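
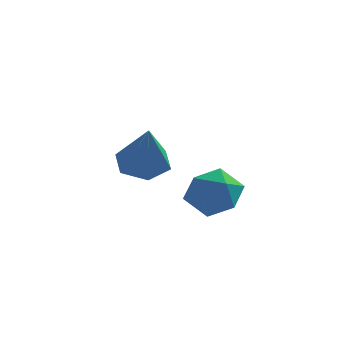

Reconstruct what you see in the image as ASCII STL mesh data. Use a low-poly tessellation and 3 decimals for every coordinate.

solid 
facet normal -0.195 0.500 -0.844
outer loop
vertex -2.316 1.784 -1.439
vertex -3.031 1.82 -1.252
vertex -2.566 2.356 -1.042
endloop
endfacet
facet normal 0.929 0.182 0.323
outer loop
vertex -2.316 1.784 -1.439
vertex -2.566 2.356 -1.042
vertex -2.709 1.0 0.132
endloop
endfacet
facet normal -0.195 0.500 -0.844
outer loop
vertex -2.566 2.356 -1.042
vertex -3.031 1.82 -1.252
vertex -3.281 2.392 -0.855
endloop
endfacet
facet normal 0.227 0.624 0.748
outer loop
vertex -2.566 2.356 -1.042
vertex -3.281 2.392 -0.855
vertex -2.709 1.0 0.132
endloop
endfacet
facet normal -0.196 0.500 -0.844
outer loop
vertex -3.281 2.392 -0.855
vertex -3.031 1.82 -1.252
vertex -3.746 1.855 -1.065
endloop
endfacet
facet normal -0.630 0.260 0.732
outer loop
vertex -3.281 2.392 -0.855
vertex -3.746 1.855 -1.065
vertex -2.709 1.0 0.132
endloop
endfacet
facet normal -0.196 0.499 -0.844
outer loop
vertex -3.746 1.855 -1.065
vertex -3.031 1.82 -1.252
vertex -3.496 1.283 -1.461
endloop
endfacet
facet normal -0.786 -0.545 0.291
outer loop
vertex -3.746 1.855 -1.065
vertex -3.496 1.283 -1.461
vertex -2.709 1.0 0.132
endloop
endfacet
facet normal -0.197 0.499 -0.844
outer loop
vertex -3.496 1.283 -1.461
vertex -3.031 1.82 -1.252
vertex -2.781 1.247 -1.649
endloop
endfacet
facet normal -0.085 -0.987 -0.134
outer loop
vertex -3.496 1.283 -1.461
vertex -2.781 1.247 -1.649
vertex -2.709 1.0 0.132
endloop
endfacet
facet normal -0.196 0.499 -0.844
outer loop
vertex -2.781 1.247 -1.649
vertex -3.031 1.82 -1.252
vertex -2.316 1.784 -1.439
endloop
endfacet
facet normal 0.773 -0.623 -0.118
outer loop
vertex -2.781 1.247 -1.649
vertex -2.316 1.784 -1.439
vertex -2.709 1.0 0.132
endloop
endfacet
facet normal -0.182 0.798 0.575
outer loop
vertex -0.645 -0.182 -1.008
vertex -1.318 -0.499 -0.781
vertex -0.667 -0.64 -0.379
endloop
endfacet
facet normal 0.520 0.682 0.514
outer loop
vertex -0.645 -0.182 -1.008
vertex -0.667 -0.64 -0.379
vertex -0.081 -0.704 -0.887
endloop
endfacet
facet normal 0.689 0.702 -0.180
outer loop
vertex -0.645 -0.182 -1.008
vertex -0.081 -0.704 -0.887
vertex -0.37 -0.604 -1.602
endloop
endfacet
facet normal 0.091 0.831 -0.549
outer loop
vertex -0.645 -0.182 -1.008
vertex -0.37 -0.604 -1.602
vertex -1.135 -0.477 -1.536
endloop
endfacet
facet normal -0.447 0.891 -0.082
outer loop
vertex -0.645 -0.182 -1.008
vertex -1.135 -0.477 -1.536
vertex -1.318 -0.499 -0.781
endloop
endfacet
facet normal 0.656 0.025 0.754
outer loop
vertex -0.081 -0.704 -0.887
vertex -0.667 -0.64 -0.379
vertex -0.405 -1.343 -0.584
endloop
endfacet
facet normal -0.479 0.213 0.851
outer loop
vertex -0.667 -0.64 -0.379
vertex -1.318 -0.499 -0.781
vertex -1.17 -1.216 -0.518
endloop
endfacet
facet normal -0.909 0.361 -0.210
outer loop
vertex -1.318 -0.499 -0.781
vertex -1.135 -0.477 -1.536
vertex -1.459 -1.116 -1.233
endloop
endfacet
facet normal -0.039 0.266 -0.963
outer loop
vertex -1.135 -0.477 -1.536
vertex -0.37 -0.604 -1.602
vertex -0.873 -1.18 -1.741
endloop
endfacet
facet normal 0.928 0.057 -0.367
outer loop
vertex -0.37 -0.604 -1.602
vertex -0.081 -0.704 -0.887
vertex -0.222 -1.321 -1.339
endloop
endfacet
facet normal -0.091 -0.831 0.549
outer loop
vertex -0.895 -1.638 -1.112
vertex -0.405 -1.343 -0.584
vertex -1.17 -1.216 -0.518
endloop
endfacet
facet normal -0.689 -0.702 0.180
outer loop
vertex -0.895 -1.638 -1.112
vertex -1.17 -1.216 -0.518
vertex -1.459 -1.116 -1.233
endloop
endfacet
facet normal -0.520 -0.682 -0.514
outer loop
vertex -0.895 -1.638 -1.112
vertex -1.459 -1.116 -1.233
vertex -0.873 -1.18 -1.741
endloop
endfacet
facet normal 0.182 -0.798 -0.575
outer loop
vertex -0.895 -1.638 -1.112
vertex -0.873 -1.18 -1.741
vertex -0.222 -1.321 -1.339
endloop
endfacet
facet normal 0.447 -0.891 0.082
outer loop
vertex -0.895 -1.638 -1.112
vertex -0.222 -1.321 -1.339
vertex -0.405 -1.343 -0.584
endloop
endfacet
facet normal 0.039 -0.266 0.963
outer loop
vertex -1.17 -1.216 -0.518
vertex -0.405 -1.343 -0.584
vertex -0.667 -0.64 -0.379
endloop
endfacet
facet normal -0.928 -0.057 0.367
outer loop
vertex -1.459 -1.116 -1.233
vertex -1.17 -1.216 -0.518
vertex -1.318 -0.499 -0.781
endloop
endfacet
facet normal -0.656 -0.025 -0.754
outer loop
vertex -0.873 -1.18 -1.741
vertex -1.459 -1.116 -1.233
vertex -1.135 -0.477 -1.536
endloop
endfacet
facet normal 0.479 -0.213 -0.851
outer loop
vertex -0.222 -1.321 -1.339
vertex -0.873 -1.18 -1.741
vertex -0.37 -0.604 -1.602
endloop
endfacet
facet normal 0.909 -0.361 0.210
outer loop
vertex -0.405 -1.343 -0.584
vertex -0.222 -1.321 -1.339
vertex -0.081 -0.704 -0.887
endloop
endfacet

endsolid


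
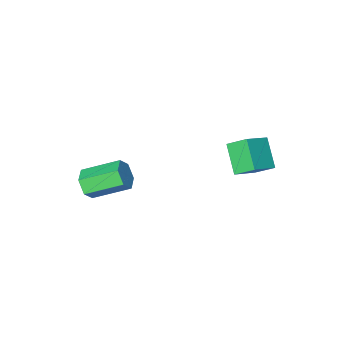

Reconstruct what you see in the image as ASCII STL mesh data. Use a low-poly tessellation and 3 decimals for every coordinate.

solid 
facet normal -0.464 0.637 0.615
outer loop
vertex -2.533 3.83 4.12
vertex -2.177 5.161 3.009
vertex -3.887 3.567 3.37
endloop
endfacet
facet normal -0.201 -0.752 0.627
outer loop
vertex -3.283 2.739 2.571
vertex -2.533 3.83 4.12
vertex -3.887 3.567 3.37
endloop
endfacet
facet normal -0.465 0.638 0.615
outer loop
vertex -3.887 3.567 3.37
vertex -2.177 5.161 3.009
vertex -3.53 4.898 2.259
endloop
endfacet
facet normal -0.862 -0.168 -0.478
outer loop
vertex -3.53 4.898 2.259
vertex -3.283 2.739 2.571
vertex -3.887 3.567 3.37
endloop
endfacet
facet normal 0.862 0.168 0.478
outer loop
vertex -2.533 3.83 4.12
vertex -1.573 4.333 2.21
vertex -2.177 5.161 3.009
endloop
endfacet
facet normal -0.202 -0.752 0.627
outer loop
vertex -1.93 3.002 3.321
vertex -2.533 3.83 4.12
vertex -3.283 2.739 2.571
endloop
endfacet
facet normal 0.863 0.167 0.478
outer loop
vertex -1.93 3.002 3.321
vertex -1.573 4.333 2.21
vertex -2.533 3.83 4.12
endloop
endfacet
facet normal 0.201 0.752 -0.627
outer loop
vertex -2.177 5.161 3.009
vertex -1.573 4.333 2.21
vertex -3.53 4.898 2.259
endloop
endfacet
facet normal -0.863 -0.168 -0.477
outer loop
vertex -2.927 4.07 1.46
vertex -3.283 2.739 2.571
vertex -3.53 4.898 2.259
endloop
endfacet
facet normal 0.201 0.752 -0.627
outer loop
vertex -3.53 4.898 2.259
vertex -1.573 4.333 2.21
vertex -2.927 4.07 1.46
endloop
endfacet
facet normal 0.465 -0.637 -0.615
outer loop
vertex -2.927 4.07 1.46
vertex -1.93 3.002 3.321
vertex -3.283 2.739 2.571
endloop
endfacet
facet normal 0.464 -0.638 -0.615
outer loop
vertex -1.573 4.333 2.21
vertex -1.93 3.002 3.321
vertex -2.927 4.07 1.46
endloop
endfacet
facet normal 0.734 -0.513 -0.445
outer loop
vertex 4.281 -0.688 0.306
vertex 3.77 -0.819 -0.385
vertex 4.282 -0.117 -0.35
endloop
endfacet
facet normal 0.679 0.553 0.482
outer loop
vertex 4.281 -0.688 0.306
vertex 4.282 -0.117 -0.35
vertex 2.681 0.431 1.277
endloop
endfacet
facet normal 0.679 0.553 0.482
outer loop
vertex 2.681 0.431 1.277
vertex 4.282 -0.117 -0.35
vertex 2.683 1.002 0.62
endloop
endfacet
facet normal -0.734 0.514 0.444
outer loop
vertex 2.681 0.431 1.277
vertex 2.683 1.002 0.62
vertex 2.17 0.299 0.585
endloop
endfacet
facet normal 0.734 -0.513 -0.445
outer loop
vertex 4.282 -0.117 -0.35
vertex 3.77 -0.819 -0.385
vertex 3.771 -0.248 -1.042
endloop
endfacet
facet normal 0.341 0.845 -0.412
outer loop
vertex 4.282 -0.117 -0.35
vertex 3.771 -0.248 -1.042
vertex 2.683 1.002 0.62
endloop
endfacet
facet normal 0.341 0.845 -0.413
outer loop
vertex 2.683 1.002 0.62
vertex 3.771 -0.248 -1.042
vertex 2.171 0.871 -0.071
endloop
endfacet
facet normal -0.733 0.513 0.446
outer loop
vertex 2.683 1.002 0.62
vertex 2.171 0.871 -0.071
vertex 2.17 0.299 0.585
endloop
endfacet
facet normal 0.734 -0.513 -0.445
outer loop
vertex 3.771 -0.248 -1.042
vertex 3.77 -0.819 -0.385
vertex 3.259 -0.951 -1.077
endloop
endfacet
facet normal -0.339 0.291 -0.894
outer loop
vertex 3.771 -0.248 -1.042
vertex 3.259 -0.951 -1.077
vertex 2.171 0.871 -0.071
endloop
endfacet
facet normal -0.339 0.291 -0.894
outer loop
vertex 2.171 0.871 -0.071
vertex 3.259 -0.951 -1.077
vertex 1.659 0.168 -0.106
endloop
endfacet
facet normal -0.734 0.512 0.446
outer loop
vertex 2.171 0.871 -0.071
vertex 1.659 0.168 -0.106
vertex 2.17 0.299 0.585
endloop
endfacet
facet normal 0.734 -0.514 -0.444
outer loop
vertex 3.259 -0.951 -1.077
vertex 3.77 -0.819 -0.385
vertex 3.257 -1.522 -0.42
endloop
endfacet
facet normal -0.679 -0.553 -0.482
outer loop
vertex 3.259 -0.951 -1.077
vertex 3.257 -1.522 -0.42
vertex 1.659 0.168 -0.106
endloop
endfacet
facet normal -0.679 -0.553 -0.482
outer loop
vertex 1.659 0.168 -0.106
vertex 3.257 -1.522 -0.42
vertex 1.658 -0.403 0.55
endloop
endfacet
facet normal -0.734 0.513 0.445
outer loop
vertex 1.659 0.168 -0.106
vertex 1.658 -0.403 0.55
vertex 2.17 0.299 0.585
endloop
endfacet
facet normal 0.733 -0.513 -0.446
outer loop
vertex 3.257 -1.522 -0.42
vertex 3.77 -0.819 -0.385
vertex 3.769 -1.391 0.271
endloop
endfacet
facet normal -0.341 -0.845 0.413
outer loop
vertex 3.257 -1.522 -0.42
vertex 3.769 -1.391 0.271
vertex 1.658 -0.403 0.55
endloop
endfacet
facet normal -0.341 -0.845 0.412
outer loop
vertex 1.658 -0.403 0.55
vertex 3.769 -1.391 0.271
vertex 2.169 -0.272 1.242
endloop
endfacet
facet normal -0.734 0.513 0.445
outer loop
vertex 1.658 -0.403 0.55
vertex 2.169 -0.272 1.242
vertex 2.17 0.299 0.585
endloop
endfacet
facet normal 0.734 -0.512 -0.446
outer loop
vertex 3.769 -1.391 0.271
vertex 3.77 -0.819 -0.385
vertex 4.281 -0.688 0.306
endloop
endfacet
facet normal 0.339 -0.291 0.894
outer loop
vertex 3.769 -1.391 0.271
vertex 4.281 -0.688 0.306
vertex 2.169 -0.272 1.242
endloop
endfacet
facet normal 0.339 -0.291 0.894
outer loop
vertex 2.169 -0.272 1.242
vertex 4.281 -0.688 0.306
vertex 2.681 0.431 1.277
endloop
endfacet
facet normal -0.734 0.513 0.445
outer loop
vertex 2.169 -0.272 1.242
vertex 2.681 0.431 1.277
vertex 2.17 0.299 0.585
endloop
endfacet

endsolid


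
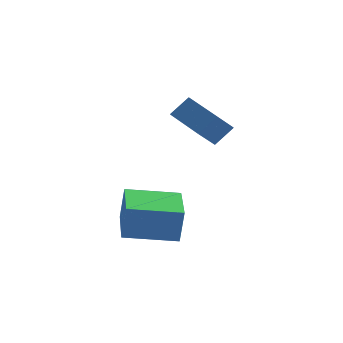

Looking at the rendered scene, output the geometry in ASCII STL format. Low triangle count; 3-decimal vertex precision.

solid 
facet normal -0.990 -0.068 0.126
outer loop
vertex -2.833 -2.476 0.335
vertex -2.979 -0.513 0.255
vertex -3.001 -2.544 -1.023
endloop
endfacet
facet normal 0.074 -0.996 0.041
outer loop
vertex -1.021 -2.407 -1.275
vertex -2.833 -2.476 0.335
vertex -3.001 -2.544 -1.023
endloop
endfacet
facet normal -0.990 -0.068 0.125
outer loop
vertex -3.001 -2.544 -1.023
vertex -2.979 -0.513 0.255
vertex -3.146 -0.581 -1.103
endloop
endfacet
facet normal -0.123 -0.049 -0.991
outer loop
vertex -3.146 -0.581 -1.103
vertex -1.021 -2.407 -1.275
vertex -3.001 -2.544 -1.023
endloop
endfacet
facet normal 0.123 0.050 0.991
outer loop
vertex -2.833 -2.476 0.335
vertex -0.999 -0.376 0.003
vertex -2.979 -0.513 0.255
endloop
endfacet
facet normal 0.074 -0.996 0.041
outer loop
vertex -0.854 -2.339 0.083
vertex -2.833 -2.476 0.335
vertex -1.021 -2.407 -1.275
endloop
endfacet
facet normal 0.123 0.049 0.991
outer loop
vertex -0.854 -2.339 0.083
vertex -0.999 -0.376 0.003
vertex -2.833 -2.476 0.335
endloop
endfacet
facet normal -0.074 0.996 -0.041
outer loop
vertex -2.979 -0.513 0.255
vertex -0.999 -0.376 0.003
vertex -3.146 -0.581 -1.103
endloop
endfacet
facet normal -0.123 -0.050 -0.991
outer loop
vertex -1.167 -0.444 -1.355
vertex -1.021 -2.407 -1.275
vertex -3.146 -0.581 -1.103
endloop
endfacet
facet normal -0.074 0.996 -0.041
outer loop
vertex -3.146 -0.581 -1.103
vertex -0.999 -0.376 0.003
vertex -1.167 -0.444 -1.355
endloop
endfacet
facet normal 0.990 0.069 -0.125
outer loop
vertex -1.167 -0.444 -1.355
vertex -0.854 -2.339 0.083
vertex -1.021 -2.407 -1.275
endloop
endfacet
facet normal 0.990 0.068 -0.126
outer loop
vertex -0.999 -0.376 0.003
vertex -0.854 -2.339 0.083
vertex -1.167 -0.444 -1.355
endloop
endfacet
facet normal -0.474 -0.541 0.695
outer loop
vertex 0.246 -1.064 4.108
vertex -0.747 0.236 4.442
vertex -0.397 -1.379 3.424
endloop
endfacet
facet normal 0.595 -0.779 -0.200
outer loop
vertex 0.167 -0.736 2.598
vertex 0.246 -1.064 4.108
vertex -0.397 -1.379 3.424
endloop
endfacet
facet normal -0.474 -0.541 0.695
outer loop
vertex -0.397 -1.379 3.424
vertex -0.747 0.236 4.442
vertex -1.39 -0.079 3.758
endloop
endfacet
facet normal -0.649 -0.318 -0.691
outer loop
vertex -1.39 -0.079 3.758
vertex 0.167 -0.736 2.598
vertex -0.397 -1.379 3.424
endloop
endfacet
facet normal 0.649 0.318 0.691
outer loop
vertex 0.246 -1.064 4.108
vertex -0.183 0.879 3.616
vertex -0.747 0.236 4.442
endloop
endfacet
facet normal 0.595 -0.779 -0.200
outer loop
vertex 0.81 -0.421 3.282
vertex 0.246 -1.064 4.108
vertex 0.167 -0.736 2.598
endloop
endfacet
facet normal 0.649 0.318 0.691
outer loop
vertex 0.81 -0.421 3.282
vertex -0.183 0.879 3.616
vertex 0.246 -1.064 4.108
endloop
endfacet
facet normal -0.595 0.779 0.200
outer loop
vertex -0.747 0.236 4.442
vertex -0.183 0.879 3.616
vertex -1.39 -0.079 3.758
endloop
endfacet
facet normal -0.649 -0.318 -0.691
outer loop
vertex -0.826 0.564 2.932
vertex 0.167 -0.736 2.598
vertex -1.39 -0.079 3.758
endloop
endfacet
facet normal -0.595 0.779 0.200
outer loop
vertex -1.39 -0.079 3.758
vertex -0.183 0.879 3.616
vertex -0.826 0.564 2.932
endloop
endfacet
facet normal 0.474 0.541 -0.695
outer loop
vertex -0.826 0.564 2.932
vertex 0.81 -0.421 3.282
vertex 0.167 -0.736 2.598
endloop
endfacet
facet normal 0.474 0.541 -0.695
outer loop
vertex -0.183 0.879 3.616
vertex 0.81 -0.421 3.282
vertex -0.826 0.564 2.932
endloop
endfacet

endsolid


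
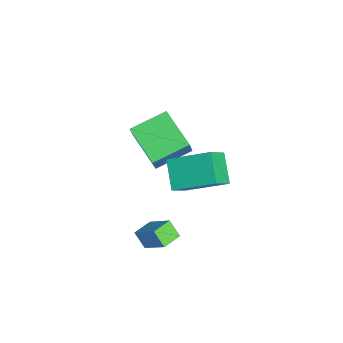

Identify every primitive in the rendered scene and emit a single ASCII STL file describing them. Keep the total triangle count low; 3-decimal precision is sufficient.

solid 
facet normal -0.780 -0.064 0.622
outer loop
vertex 1.346 -0.84 2.687
vertex 0.634 -0.211 1.859
vertex 0.83 -2.499 1.871
endloop
endfacet
facet normal 0.565 -0.499 0.657
outer loop
vertex 1.946 -2.409 0.981
vertex 1.346 -0.84 2.687
vertex 0.83 -2.499 1.871
endloop
endfacet
facet normal -0.780 -0.064 0.623
outer loop
vertex 0.83 -2.499 1.871
vertex 0.634 -0.211 1.859
vertex 0.118 -1.871 1.043
endloop
endfacet
facet normal -0.269 -0.865 -0.425
outer loop
vertex 0.118 -1.871 1.043
vertex 1.946 -2.409 0.981
vertex 0.83 -2.499 1.871
endloop
endfacet
facet normal 0.269 0.864 0.425
outer loop
vertex 1.346 -0.84 2.687
vertex 1.75 -0.121 0.969
vertex 0.634 -0.211 1.859
endloop
endfacet
facet normal 0.565 -0.499 0.657
outer loop
vertex 2.462 -0.749 1.797
vertex 1.346 -0.84 2.687
vertex 1.946 -2.409 0.981
endloop
endfacet
facet normal 0.268 0.865 0.425
outer loop
vertex 2.462 -0.749 1.797
vertex 1.75 -0.121 0.969
vertex 1.346 -0.84 2.687
endloop
endfacet
facet normal -0.565 0.499 -0.658
outer loop
vertex 0.634 -0.211 1.859
vertex 1.75 -0.121 0.969
vertex 0.118 -1.871 1.043
endloop
endfacet
facet normal -0.269 -0.864 -0.425
outer loop
vertex 1.234 -1.78 0.153
vertex 1.946 -2.409 0.981
vertex 0.118 -1.871 1.043
endloop
endfacet
facet normal -0.565 0.499 -0.657
outer loop
vertex 0.118 -1.871 1.043
vertex 1.75 -0.121 0.969
vertex 1.234 -1.78 0.153
endloop
endfacet
facet normal 0.780 0.064 -0.622
outer loop
vertex 1.234 -1.78 0.153
vertex 2.462 -0.749 1.797
vertex 1.946 -2.409 0.981
endloop
endfacet
facet normal 0.780 0.064 -0.623
outer loop
vertex 1.75 -0.121 0.969
vertex 2.462 -0.749 1.797
vertex 1.234 -1.78 0.153
endloop
endfacet
facet normal -0.658 0.753 0.016
outer loop
vertex 1.176 -3.197 -1.887
vertex 1.996 -2.499 -0.977
vertex 1.578 -2.832 -2.529
endloop
endfacet
facet normal -0.581 -0.496 -0.646
outer loop
vertex 2.164 -3.501 -2.543
vertex 1.176 -3.197 -1.887
vertex 1.578 -2.832 -2.529
endloop
endfacet
facet normal -0.658 0.753 0.016
outer loop
vertex 1.578 -2.832 -2.529
vertex 1.996 -2.499 -0.977
vertex 2.398 -2.134 -1.618
endloop
endfacet
facet normal 0.478 0.435 -0.763
outer loop
vertex 2.398 -2.134 -1.618
vertex 2.164 -3.501 -2.543
vertex 1.578 -2.832 -2.529
endloop
endfacet
facet normal -0.478 -0.434 0.764
outer loop
vertex 1.176 -3.197 -1.887
vertex 2.582 -3.168 -0.991
vertex 1.996 -2.499 -0.977
endloop
endfacet
facet normal -0.581 -0.495 -0.646
outer loop
vertex 1.762 -3.866 -1.902
vertex 1.176 -3.197 -1.887
vertex 2.164 -3.501 -2.543
endloop
endfacet
facet normal -0.477 -0.435 0.763
outer loop
vertex 1.762 -3.866 -1.902
vertex 2.582 -3.168 -0.991
vertex 1.176 -3.197 -1.887
endloop
endfacet
facet normal 0.581 0.495 0.646
outer loop
vertex 1.996 -2.499 -0.977
vertex 2.582 -3.168 -0.991
vertex 2.398 -2.134 -1.618
endloop
endfacet
facet normal 0.477 0.435 -0.764
outer loop
vertex 2.984 -2.803 -1.633
vertex 2.164 -3.501 -2.543
vertex 2.398 -2.134 -1.618
endloop
endfacet
facet normal 0.582 0.495 0.646
outer loop
vertex 2.398 -2.134 -1.618
vertex 2.582 -3.168 -0.991
vertex 2.984 -2.803 -1.633
endloop
endfacet
facet normal 0.658 -0.753 -0.016
outer loop
vertex 2.984 -2.803 -1.633
vertex 1.762 -3.866 -1.902
vertex 2.164 -3.501 -2.543
endloop
endfacet
facet normal 0.658 -0.753 -0.016
outer loop
vertex 2.582 -3.168 -0.991
vertex 1.762 -3.866 -1.902
vertex 2.984 -2.803 -1.633
endloop
endfacet
facet normal -0.515 0.144 -0.845
outer loop
vertex -3.229 -3.477 -0.516
vertex -3.723 -1.919 0.051
vertex -1.677 -2.691 -1.327
endloop
endfacet
facet normal 0.285 -0.901 -0.327
outer loop
vertex -0.997 -2.881 -0.211
vertex -3.229 -3.477 -0.516
vertex -1.677 -2.691 -1.327
endloop
endfacet
facet normal -0.515 0.145 -0.845
outer loop
vertex -1.677 -2.691 -1.327
vertex -3.723 -1.919 0.051
vertex -2.17 -1.132 -0.76
endloop
endfacet
facet normal 0.808 0.409 -0.423
outer loop
vertex -2.17 -1.132 -0.76
vertex -0.997 -2.881 -0.211
vertex -1.677 -2.691 -1.327
endloop
endfacet
facet normal -0.808 -0.410 0.423
outer loop
vertex -3.229 -3.477 -0.516
vertex -3.043 -2.109 1.167
vertex -3.723 -1.919 0.051
endloop
endfacet
facet normal 0.285 -0.901 -0.328
outer loop
vertex -2.55 -3.668 0.6
vertex -3.229 -3.477 -0.516
vertex -0.997 -2.881 -0.211
endloop
endfacet
facet normal -0.809 -0.409 0.422
outer loop
vertex -2.55 -3.668 0.6
vertex -3.043 -2.109 1.167
vertex -3.229 -3.477 -0.516
endloop
endfacet
facet normal -0.286 0.901 0.327
outer loop
vertex -3.723 -1.919 0.051
vertex -3.043 -2.109 1.167
vertex -2.17 -1.132 -0.76
endloop
endfacet
facet normal 0.809 0.410 -0.422
outer loop
vertex -1.491 -1.323 0.356
vertex -0.997 -2.881 -0.211
vertex -2.17 -1.132 -0.76
endloop
endfacet
facet normal -0.285 0.901 0.328
outer loop
vertex -2.17 -1.132 -0.76
vertex -3.043 -2.109 1.167
vertex -1.491 -1.323 0.356
endloop
endfacet
facet normal 0.515 -0.144 0.845
outer loop
vertex -1.491 -1.323 0.356
vertex -2.55 -3.668 0.6
vertex -0.997 -2.881 -0.211
endloop
endfacet
facet normal 0.515 -0.145 0.845
outer loop
vertex -3.043 -2.109 1.167
vertex -2.55 -3.668 0.6
vertex -1.491 -1.323 0.356
endloop
endfacet

endsolid


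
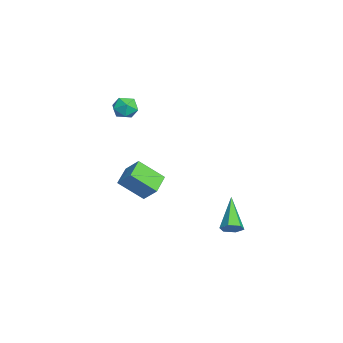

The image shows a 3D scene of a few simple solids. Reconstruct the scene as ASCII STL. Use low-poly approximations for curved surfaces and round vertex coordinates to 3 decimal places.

solid 
facet normal -0.459 -0.541 -0.705
outer loop
vertex -3.232 -3.628 -3.412
vertex -4.31 -3.183 -3.052
vertex -3.074 -2.392 -4.463
endloop
endfacet
facet normal 0.883 -0.364 -0.295
outer loop
vertex -2.57 -1.797 -3.688
vertex -3.232 -3.628 -3.412
vertex -3.074 -2.392 -4.463
endloop
endfacet
facet normal -0.458 -0.541 -0.705
outer loop
vertex -3.074 -2.392 -4.463
vertex -4.31 -3.183 -3.052
vertex -4.152 -1.948 -4.103
endloop
endfacet
facet normal 0.097 0.758 -0.645
outer loop
vertex -4.152 -1.948 -4.103
vertex -2.57 -1.797 -3.688
vertex -3.074 -2.392 -4.463
endloop
endfacet
facet normal -0.097 -0.758 0.645
outer loop
vertex -3.232 -3.628 -3.412
vertex -3.806 -2.588 -2.277
vertex -4.31 -3.183 -3.052
endloop
endfacet
facet normal 0.884 -0.364 -0.295
outer loop
vertex -2.728 -3.032 -2.637
vertex -3.232 -3.628 -3.412
vertex -2.57 -1.797 -3.688
endloop
endfacet
facet normal -0.097 -0.758 0.645
outer loop
vertex -2.728 -3.032 -2.637
vertex -3.806 -2.588 -2.277
vertex -3.232 -3.628 -3.412
endloop
endfacet
facet normal -0.883 0.364 0.295
outer loop
vertex -4.31 -3.183 -3.052
vertex -3.806 -2.588 -2.277
vertex -4.152 -1.948 -4.103
endloop
endfacet
facet normal 0.097 0.757 -0.646
outer loop
vertex -3.648 -1.352 -3.328
vertex -2.57 -1.797 -3.688
vertex -4.152 -1.948 -4.103
endloop
endfacet
facet normal -0.884 0.364 0.295
outer loop
vertex -4.152 -1.948 -4.103
vertex -3.806 -2.588 -2.277
vertex -3.648 -1.352 -3.328
endloop
endfacet
facet normal 0.459 0.541 0.705
outer loop
vertex -3.648 -1.352 -3.328
vertex -2.728 -3.032 -2.637
vertex -2.57 -1.797 -3.688
endloop
endfacet
facet normal 0.458 0.541 0.705
outer loop
vertex -3.806 -2.588 -2.277
vertex -2.728 -3.032 -2.637
vertex -3.648 -1.352 -3.328
endloop
endfacet
facet normal 0.787 -0.059 -0.615
outer loop
vertex 3.323 0.981 -2.648
vertex 3.011 1.184 -3.067
vertex 3.296 1.534 -2.736
endloop
endfacet
facet normal 0.403 0.163 0.901
outer loop
vertex 3.323 0.981 -2.648
vertex 3.296 1.534 -2.736
vertex 1.509 1.296 -1.893
endloop
endfacet
facet normal 0.786 -0.058 -0.615
outer loop
vertex 3.296 1.534 -2.736
vertex 3.011 1.184 -3.067
vertex 2.984 1.736 -3.154
endloop
endfacet
facet normal 0.064 0.916 0.395
outer loop
vertex 3.296 1.534 -2.736
vertex 2.984 1.736 -3.154
vertex 1.509 1.296 -1.893
endloop
endfacet
facet normal 0.787 -0.058 -0.614
outer loop
vertex 2.984 1.736 -3.154
vertex 3.011 1.184 -3.067
vertex 2.699 1.386 -3.486
endloop
endfacet
facet normal -0.532 0.769 -0.354
outer loop
vertex 2.984 1.736 -3.154
vertex 2.699 1.386 -3.486
vertex 1.509 1.296 -1.893
endloop
endfacet
facet normal 0.787 -0.059 -0.614
outer loop
vertex 2.699 1.386 -3.486
vertex 3.011 1.184 -3.067
vertex 2.726 0.833 -3.398
endloop
endfacet
facet normal -0.790 -0.134 -0.598
outer loop
vertex 2.699 1.386 -3.486
vertex 2.726 0.833 -3.398
vertex 1.509 1.296 -1.893
endloop
endfacet
facet normal 0.787 -0.059 -0.614
outer loop
vertex 2.726 0.833 -3.398
vertex 3.011 1.184 -3.067
vertex 3.038 0.631 -2.979
endloop
endfacet
facet normal -0.451 -0.888 -0.092
outer loop
vertex 2.726 0.833 -3.398
vertex 3.038 0.631 -2.979
vertex 1.509 1.296 -1.893
endloop
endfacet
facet normal 0.787 -0.059 -0.615
outer loop
vertex 3.038 0.631 -2.979
vertex 3.011 1.184 -3.067
vertex 3.323 0.981 -2.648
endloop
endfacet
facet normal 0.145 -0.740 0.657
outer loop
vertex 3.038 0.631 -2.979
vertex 3.323 0.981 -2.648
vertex 1.509 1.296 -1.893
endloop
endfacet
facet normal 0.217 0.121 0.969
outer loop
vertex -2.613 -2.821 2.476
vertex -2.612 -3.52 2.563
vertex -2.017 -3.186 2.388
endloop
endfacet
facet normal 0.487 0.655 0.578
outer loop
vertex -2.613 -2.821 2.476
vertex -2.017 -3.186 2.388
vertex -2.182 -2.668 1.94
endloop
endfacet
facet normal -0.052 0.971 0.235
outer loop
vertex -2.613 -2.821 2.476
vertex -2.182 -2.668 1.94
vertex -2.879 -2.681 1.839
endloop
endfacet
facet normal -0.656 0.632 0.413
outer loop
vertex -2.613 -2.821 2.476
vertex -2.879 -2.681 1.839
vertex -3.145 -3.208 2.224
endloop
endfacet
facet normal -0.488 0.107 0.866
outer loop
vertex -2.613 -2.821 2.476
vertex -3.145 -3.208 2.224
vertex -2.612 -3.52 2.563
endloop
endfacet
facet normal 0.924 0.372 0.090
outer loop
vertex -2.182 -2.668 1.94
vertex -2.017 -3.186 2.388
vertex -1.915 -3.272 1.696
endloop
endfacet
facet normal 0.488 -0.492 0.721
outer loop
vertex -2.017 -3.186 2.388
vertex -2.612 -3.52 2.563
vertex -2.181 -3.799 2.081
endloop
endfacet
facet normal -0.654 -0.514 0.556
outer loop
vertex -2.612 -3.52 2.563
vertex -3.145 -3.208 2.224
vertex -2.878 -3.812 1.98
endloop
endfacet
facet normal -0.925 0.337 -0.178
outer loop
vertex -3.145 -3.208 2.224
vertex -2.879 -2.681 1.839
vertex -3.043 -3.294 1.532
endloop
endfacet
facet normal 0.051 0.883 -0.466
outer loop
vertex -2.879 -2.681 1.839
vertex -2.182 -2.668 1.94
vertex -2.448 -2.96 1.357
endloop
endfacet
facet normal 0.656 -0.632 -0.413
outer loop
vertex -2.447 -3.659 1.444
vertex -1.915 -3.272 1.696
vertex -2.181 -3.799 2.081
endloop
endfacet
facet normal 0.052 -0.971 -0.235
outer loop
vertex -2.447 -3.659 1.444
vertex -2.181 -3.799 2.081
vertex -2.878 -3.812 1.98
endloop
endfacet
facet normal -0.487 -0.655 -0.578
outer loop
vertex -2.447 -3.659 1.444
vertex -2.878 -3.812 1.98
vertex -3.043 -3.294 1.532
endloop
endfacet
facet normal -0.217 -0.121 -0.969
outer loop
vertex -2.447 -3.659 1.444
vertex -3.043 -3.294 1.532
vertex -2.448 -2.96 1.357
endloop
endfacet
facet normal 0.488 -0.107 -0.866
outer loop
vertex -2.447 -3.659 1.444
vertex -2.448 -2.96 1.357
vertex -1.915 -3.272 1.696
endloop
endfacet
facet normal 0.925 -0.337 0.178
outer loop
vertex -2.181 -3.799 2.081
vertex -1.915 -3.272 1.696
vertex -2.017 -3.186 2.388
endloop
endfacet
facet normal -0.051 -0.883 0.466
outer loop
vertex -2.878 -3.812 1.98
vertex -2.181 -3.799 2.081
vertex -2.612 -3.52 2.563
endloop
endfacet
facet normal -0.924 -0.372 -0.090
outer loop
vertex -3.043 -3.294 1.532
vertex -2.878 -3.812 1.98
vertex -3.145 -3.208 2.224
endloop
endfacet
facet normal -0.488 0.492 -0.721
outer loop
vertex -2.448 -2.96 1.357
vertex -3.043 -3.294 1.532
vertex -2.879 -2.681 1.839
endloop
endfacet
facet normal 0.654 0.514 -0.556
outer loop
vertex -1.915 -3.272 1.696
vertex -2.448 -2.96 1.357
vertex -2.182 -2.668 1.94
endloop
endfacet

endsolid


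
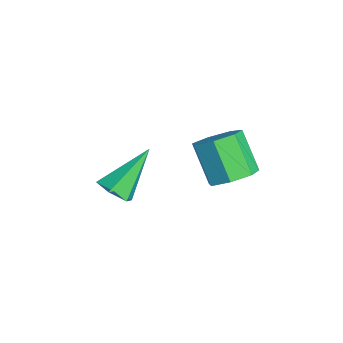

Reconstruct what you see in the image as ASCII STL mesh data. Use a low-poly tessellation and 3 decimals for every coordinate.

solid 
facet normal 0.604 0.208 -0.770
outer loop
vertex 2.138 3.424 2.686
vertex 1.752 3.068 2.287
vertex 1.713 3.711 2.43
endloop
endfacet
facet normal 0.292 0.840 0.457
outer loop
vertex 2.138 3.424 2.686
vertex 1.713 3.711 2.43
vertex 1.394 3.169 3.632
endloop
endfacet
facet normal 0.293 0.840 0.457
outer loop
vertex 1.394 3.169 3.632
vertex 1.713 3.711 2.43
vertex 0.97 3.456 3.376
endloop
endfacet
facet normal -0.604 -0.207 0.769
outer loop
vertex 1.394 3.169 3.632
vertex 0.97 3.456 3.376
vertex 1.008 2.812 3.233
endloop
endfacet
facet normal 0.605 0.208 -0.769
outer loop
vertex 1.713 3.711 2.43
vertex 1.752 3.068 2.287
vertex 1.318 3.513 2.066
endloop
endfacet
facet normal -0.398 0.915 -0.066
outer loop
vertex 1.713 3.711 2.43
vertex 1.318 3.513 2.066
vertex 0.97 3.456 3.376
endloop
endfacet
facet normal -0.397 0.915 -0.066
outer loop
vertex 0.97 3.456 3.376
vertex 1.318 3.513 2.066
vertex 0.574 3.258 3.012
endloop
endfacet
facet normal -0.604 -0.207 0.770
outer loop
vertex 0.97 3.456 3.376
vertex 0.574 3.258 3.012
vertex 1.008 2.812 3.233
endloop
endfacet
facet normal 0.604 0.207 -0.769
outer loop
vertex 1.318 3.513 2.066
vertex 1.752 3.068 2.287
vertex 1.249 2.98 1.868
endloop
endfacet
facet normal -0.787 0.302 -0.538
outer loop
vertex 1.318 3.513 2.066
vertex 1.249 2.98 1.868
vertex 0.574 3.258 3.012
endloop
endfacet
facet normal -0.788 0.300 -0.538
outer loop
vertex 0.574 3.258 3.012
vertex 1.249 2.98 1.868
vertex 0.506 2.725 2.814
endloop
endfacet
facet normal -0.605 -0.208 0.768
outer loop
vertex 0.574 3.258 3.012
vertex 0.506 2.725 2.814
vertex 1.008 2.812 3.233
endloop
endfacet
facet normal 0.605 0.207 -0.769
outer loop
vertex 1.249 2.98 1.868
vertex 1.752 3.068 2.287
vertex 1.559 2.513 1.986
endloop
endfacet
facet normal -0.585 -0.541 -0.605
outer loop
vertex 1.249 2.98 1.868
vertex 1.559 2.513 1.986
vertex 0.506 2.725 2.814
endloop
endfacet
facet normal -0.585 -0.540 -0.605
outer loop
vertex 0.506 2.725 2.814
vertex 1.559 2.513 1.986
vertex 0.815 2.258 2.932
endloop
endfacet
facet normal -0.606 -0.207 0.768
outer loop
vertex 0.506 2.725 2.814
vertex 0.815 2.258 2.932
vertex 1.008 2.812 3.233
endloop
endfacet
facet normal 0.604 0.207 -0.769
outer loop
vertex 1.559 2.513 1.986
vertex 1.752 3.068 2.287
vertex 2.014 2.463 2.33
endloop
endfacet
facet normal 0.057 -0.974 -0.218
outer loop
vertex 1.559 2.513 1.986
vertex 2.014 2.463 2.33
vertex 0.815 2.258 2.932
endloop
endfacet
facet normal 0.057 -0.974 -0.218
outer loop
vertex 0.815 2.258 2.932
vertex 2.014 2.463 2.33
vertex 1.27 2.208 3.276
endloop
endfacet
facet normal -0.604 -0.207 0.769
outer loop
vertex 0.815 2.258 2.932
vertex 1.27 2.208 3.276
vertex 1.008 2.812 3.233
endloop
endfacet
facet normal 0.604 0.207 -0.769
outer loop
vertex 2.014 2.463 2.33
vertex 1.752 3.068 2.287
vertex 2.272 2.869 2.642
endloop
endfacet
facet normal 0.657 -0.675 0.335
outer loop
vertex 2.014 2.463 2.33
vertex 2.272 2.869 2.642
vertex 1.27 2.208 3.276
endloop
endfacet
facet normal 0.657 -0.675 0.335
outer loop
vertex 1.27 2.208 3.276
vertex 2.272 2.869 2.642
vertex 1.528 2.614 3.588
endloop
endfacet
facet normal -0.604 -0.207 0.769
outer loop
vertex 1.27 2.208 3.276
vertex 1.528 2.614 3.588
vertex 1.008 2.812 3.233
endloop
endfacet
facet normal 0.604 0.207 -0.769
outer loop
vertex 2.272 2.869 2.642
vertex 1.752 3.068 2.287
vertex 2.138 3.424 2.686
endloop
endfacet
facet normal 0.761 0.133 0.635
outer loop
vertex 2.272 2.869 2.642
vertex 2.138 3.424 2.686
vertex 1.528 2.614 3.588
endloop
endfacet
facet normal 0.761 0.133 0.635
outer loop
vertex 1.528 2.614 3.588
vertex 2.138 3.424 2.686
vertex 1.394 3.169 3.632
endloop
endfacet
facet normal -0.604 -0.207 0.770
outer loop
vertex 1.528 2.614 3.588
vertex 1.394 3.169 3.632
vertex 1.008 2.812 3.233
endloop
endfacet
facet normal 0.310 -0.646 -0.698
outer loop
vertex 2.532 0.319 2.657
vertex 2.056 0.108 2.641
vertex 2.176 0.505 2.327
endloop
endfacet
facet normal 0.539 0.835 -0.111
outer loop
vertex 2.532 0.319 2.657
vertex 2.176 0.505 2.327
vertex 1.604 1.052 3.659
endloop
endfacet
facet normal 0.312 -0.646 -0.697
outer loop
vertex 2.176 0.505 2.327
vertex 2.056 0.108 2.641
vertex 1.701 0.294 2.31
endloop
endfacet
facet normal -0.342 0.809 -0.479
outer loop
vertex 2.176 0.505 2.327
vertex 1.701 0.294 2.31
vertex 1.604 1.052 3.659
endloop
endfacet
facet normal 0.310 -0.648 -0.696
outer loop
vertex 1.701 0.294 2.31
vertex 2.056 0.108 2.641
vertex 1.581 -0.102 2.625
endloop
endfacet
facet normal -0.973 0.165 -0.163
outer loop
vertex 1.701 0.294 2.31
vertex 1.581 -0.102 2.625
vertex 1.604 1.052 3.659
endloop
endfacet
facet normal 0.310 -0.647 -0.697
outer loop
vertex 1.581 -0.102 2.625
vertex 2.056 0.108 2.641
vertex 1.937 -0.288 2.956
endloop
endfacet
facet normal -0.722 -0.453 0.522
outer loop
vertex 1.581 -0.102 2.625
vertex 1.937 -0.288 2.956
vertex 1.604 1.052 3.659
endloop
endfacet
facet normal 0.310 -0.647 -0.697
outer loop
vertex 1.937 -0.288 2.956
vertex 2.056 0.108 2.641
vertex 2.412 -0.078 2.972
endloop
endfacet
facet normal 0.159 -0.427 0.890
outer loop
vertex 1.937 -0.288 2.956
vertex 2.412 -0.078 2.972
vertex 1.604 1.052 3.659
endloop
endfacet
facet normal 0.310 -0.647 -0.697
outer loop
vertex 2.412 -0.078 2.972
vertex 2.056 0.108 2.641
vertex 2.532 0.319 2.657
endloop
endfacet
facet normal 0.790 0.216 0.574
outer loop
vertex 2.412 -0.078 2.972
vertex 2.532 0.319 2.657
vertex 1.604 1.052 3.659
endloop
endfacet

endsolid


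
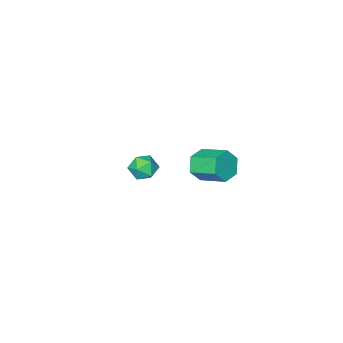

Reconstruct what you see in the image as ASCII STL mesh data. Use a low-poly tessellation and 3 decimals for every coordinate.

solid 
facet normal 0.247 -0.895 -0.371
outer loop
vertex 3.509 3.389 2.747
vertex 3.128 2.968 3.508
vertex 2.593 3.138 2.742
endloop
endfacet
facet normal -0.093 0.359 -0.929
outer loop
vertex 3.509 3.389 2.747
vertex 2.593 3.138 2.742
vertex 3.094 4.893 3.37
endloop
endfacet
facet normal -0.093 0.359 -0.929
outer loop
vertex 3.094 4.893 3.37
vertex 2.593 3.138 2.742
vertex 2.177 4.642 3.365
endloop
endfacet
facet normal -0.247 0.895 0.371
outer loop
vertex 3.094 4.893 3.37
vertex 2.177 4.642 3.365
vertex 2.712 4.472 4.132
endloop
endfacet
facet normal 0.247 -0.895 -0.371
outer loop
vertex 2.593 3.138 2.742
vertex 3.128 2.968 3.508
vertex 2.211 2.717 3.503
endloop
endfacet
facet normal -0.881 -0.049 -0.470
outer loop
vertex 2.593 3.138 2.742
vertex 2.211 2.717 3.503
vertex 2.177 4.642 3.365
endloop
endfacet
facet normal -0.882 -0.049 -0.468
outer loop
vertex 2.177 4.642 3.365
vertex 2.211 2.717 3.503
vertex 1.796 4.221 4.127
endloop
endfacet
facet normal -0.247 0.895 0.371
outer loop
vertex 2.177 4.642 3.365
vertex 1.796 4.221 4.127
vertex 2.712 4.472 4.132
endloop
endfacet
facet normal 0.247 -0.895 -0.371
outer loop
vertex 2.211 2.717 3.503
vertex 3.128 2.968 3.508
vertex 2.746 2.547 4.27
endloop
endfacet
facet normal -0.789 -0.408 0.460
outer loop
vertex 2.211 2.717 3.503
vertex 2.746 2.547 4.27
vertex 1.796 4.221 4.127
endloop
endfacet
facet normal -0.788 -0.408 0.460
outer loop
vertex 1.796 4.221 4.127
vertex 2.746 2.547 4.27
vertex 2.331 4.051 4.893
endloop
endfacet
facet normal -0.247 0.895 0.371
outer loop
vertex 1.796 4.221 4.127
vertex 2.331 4.051 4.893
vertex 2.712 4.472 4.132
endloop
endfacet
facet normal 0.247 -0.895 -0.371
outer loop
vertex 2.746 2.547 4.27
vertex 3.128 2.968 3.508
vertex 3.663 2.798 4.275
endloop
endfacet
facet normal 0.093 -0.359 0.929
outer loop
vertex 2.746 2.547 4.27
vertex 3.663 2.798 4.275
vertex 2.331 4.051 4.893
endloop
endfacet
facet normal 0.093 -0.359 0.929
outer loop
vertex 2.331 4.051 4.893
vertex 3.663 2.798 4.275
vertex 3.247 4.302 4.898
endloop
endfacet
facet normal -0.247 0.895 0.371
outer loop
vertex 2.331 4.051 4.893
vertex 3.247 4.302 4.898
vertex 2.712 4.472 4.132
endloop
endfacet
facet normal 0.247 -0.895 -0.371
outer loop
vertex 3.663 2.798 4.275
vertex 3.128 2.968 3.508
vertex 4.044 3.219 3.513
endloop
endfacet
facet normal 0.882 0.050 0.469
outer loop
vertex 3.663 2.798 4.275
vertex 4.044 3.219 3.513
vertex 3.247 4.302 4.898
endloop
endfacet
facet normal 0.882 0.049 0.469
outer loop
vertex 3.247 4.302 4.898
vertex 4.044 3.219 3.513
vertex 3.629 4.723 4.137
endloop
endfacet
facet normal -0.247 0.895 0.371
outer loop
vertex 3.247 4.302 4.898
vertex 3.629 4.723 4.137
vertex 2.712 4.472 4.132
endloop
endfacet
facet normal 0.247 -0.895 -0.371
outer loop
vertex 4.044 3.219 3.513
vertex 3.128 2.968 3.508
vertex 3.509 3.389 2.747
endloop
endfacet
facet normal 0.788 0.408 -0.460
outer loop
vertex 4.044 3.219 3.513
vertex 3.509 3.389 2.747
vertex 3.629 4.723 4.137
endloop
endfacet
facet normal 0.789 0.408 -0.460
outer loop
vertex 3.629 4.723 4.137
vertex 3.509 3.389 2.747
vertex 3.094 4.893 3.37
endloop
endfacet
facet normal -0.247 0.895 0.371
outer loop
vertex 3.629 4.723 4.137
vertex 3.094 4.893 3.37
vertex 2.712 4.472 4.132
endloop
endfacet
facet normal -0.258 -0.040 0.965
outer loop
vertex 2.197 -2.453 -0.149
vertex 1.69 -3.195 -0.315
vertex 2.57 -3.285 -0.084
endloop
endfacet
facet normal 0.393 0.245 0.886
outer loop
vertex 2.197 -2.453 -0.149
vertex 2.57 -3.285 -0.084
vertex 3.037 -2.605 -0.479
endloop
endfacet
facet normal 0.332 0.819 0.468
outer loop
vertex 2.197 -2.453 -0.149
vertex 3.037 -2.605 -0.479
vertex 2.444 -2.094 -0.953
endloop
endfacet
facet normal -0.355 0.889 0.288
outer loop
vertex 2.197 -2.453 -0.149
vertex 2.444 -2.094 -0.953
vertex 1.612 -2.459 -0.852
endloop
endfacet
facet normal -0.719 0.358 0.595
outer loop
vertex 2.197 -2.453 -0.149
vertex 1.612 -2.459 -0.852
vertex 1.69 -3.195 -0.315
endloop
endfacet
facet normal 0.803 -0.232 0.550
outer loop
vertex 3.037 -2.605 -0.479
vertex 2.57 -3.285 -0.084
vertex 3.048 -3.441 -0.848
endloop
endfacet
facet normal -0.249 -0.693 0.677
outer loop
vertex 2.57 -3.285 -0.084
vertex 1.69 -3.195 -0.315
vertex 2.216 -3.806 -0.747
endloop
endfacet
facet normal -0.996 -0.048 0.079
outer loop
vertex 1.69 -3.195 -0.315
vertex 1.612 -2.459 -0.852
vertex 1.623 -3.295 -1.221
endloop
endfacet
facet normal -0.407 0.811 -0.420
outer loop
vertex 1.612 -2.459 -0.852
vertex 2.444 -2.094 -0.953
vertex 2.09 -2.615 -1.616
endloop
endfacet
facet normal 0.705 0.698 -0.129
outer loop
vertex 2.444 -2.094 -0.953
vertex 3.037 -2.605 -0.479
vertex 2.97 -2.705 -1.385
endloop
endfacet
facet normal 0.355 -0.889 -0.288
outer loop
vertex 2.463 -3.447 -1.551
vertex 3.048 -3.441 -0.848
vertex 2.216 -3.806 -0.747
endloop
endfacet
facet normal -0.332 -0.819 -0.468
outer loop
vertex 2.463 -3.447 -1.551
vertex 2.216 -3.806 -0.747
vertex 1.623 -3.295 -1.221
endloop
endfacet
facet normal -0.393 -0.245 -0.886
outer loop
vertex 2.463 -3.447 -1.551
vertex 1.623 -3.295 -1.221
vertex 2.09 -2.615 -1.616
endloop
endfacet
facet normal 0.258 0.040 -0.965
outer loop
vertex 2.463 -3.447 -1.551
vertex 2.09 -2.615 -1.616
vertex 2.97 -2.705 -1.385
endloop
endfacet
facet normal 0.719 -0.358 -0.595
outer loop
vertex 2.463 -3.447 -1.551
vertex 2.97 -2.705 -1.385
vertex 3.048 -3.441 -0.848
endloop
endfacet
facet normal 0.407 -0.811 0.420
outer loop
vertex 2.216 -3.806 -0.747
vertex 3.048 -3.441 -0.848
vertex 2.57 -3.285 -0.084
endloop
endfacet
facet normal -0.705 -0.698 0.129
outer loop
vertex 1.623 -3.295 -1.221
vertex 2.216 -3.806 -0.747
vertex 1.69 -3.195 -0.315
endloop
endfacet
facet normal -0.803 0.232 -0.550
outer loop
vertex 2.09 -2.615 -1.616
vertex 1.623 -3.295 -1.221
vertex 1.612 -2.459 -0.852
endloop
endfacet
facet normal 0.249 0.693 -0.677
outer loop
vertex 2.97 -2.705 -1.385
vertex 2.09 -2.615 -1.616
vertex 2.444 -2.094 -0.953
endloop
endfacet
facet normal 0.996 0.048 -0.079
outer loop
vertex 3.048 -3.441 -0.848
vertex 2.97 -2.705 -1.385
vertex 3.037 -2.605 -0.479
endloop
endfacet

endsolid


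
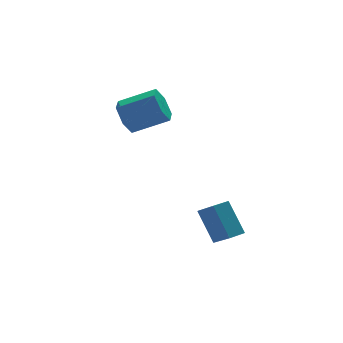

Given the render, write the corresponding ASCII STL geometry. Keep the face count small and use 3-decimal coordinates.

solid 
facet normal -0.968 -0.252 0.005
outer loop
vertex -1.923 -1.79 -2.132
vertex -2.258 -0.526 -3.203
vertex -1.592 -3.091 -3.773
endloop
endfacet
facet normal 0.198 -0.748 0.633
outer loop
vertex -0.682 -2.854 -3.777
vertex -1.923 -1.79 -2.132
vertex -1.592 -3.091 -3.773
endloop
endfacet
facet normal -0.968 -0.252 0.005
outer loop
vertex -1.592 -3.091 -3.773
vertex -2.258 -0.526 -3.203
vertex -1.927 -1.827 -4.843
endloop
endfacet
facet normal 0.156 -0.614 -0.774
outer loop
vertex -1.927 -1.827 -4.843
vertex -0.682 -2.854 -3.777
vertex -1.592 -3.091 -3.773
endloop
endfacet
facet normal -0.157 0.614 0.774
outer loop
vertex -1.923 -1.79 -2.132
vertex -1.348 -0.289 -3.207
vertex -2.258 -0.526 -3.203
endloop
endfacet
facet normal 0.198 -0.748 0.633
outer loop
vertex -1.013 -1.553 -2.137
vertex -1.923 -1.79 -2.132
vertex -0.682 -2.854 -3.777
endloop
endfacet
facet normal -0.156 0.614 0.774
outer loop
vertex -1.013 -1.553 -2.137
vertex -1.348 -0.289 -3.207
vertex -1.923 -1.79 -2.132
endloop
endfacet
facet normal -0.198 0.748 -0.633
outer loop
vertex -2.258 -0.526 -3.203
vertex -1.348 -0.289 -3.207
vertex -1.927 -1.827 -4.843
endloop
endfacet
facet normal 0.156 -0.614 -0.774
outer loop
vertex -1.017 -1.59 -4.848
vertex -0.682 -2.854 -3.777
vertex -1.927 -1.827 -4.843
endloop
endfacet
facet normal -0.198 0.748 -0.633
outer loop
vertex -1.927 -1.827 -4.843
vertex -1.348 -0.289 -3.207
vertex -1.017 -1.59 -4.848
endloop
endfacet
facet normal 0.968 0.252 -0.005
outer loop
vertex -1.017 -1.59 -4.848
vertex -1.013 -1.553 -2.137
vertex -0.682 -2.854 -3.777
endloop
endfacet
facet normal 0.968 0.252 -0.005
outer loop
vertex -1.348 -0.289 -3.207
vertex -1.013 -1.553 -2.137
vertex -1.017 -1.59 -4.848
endloop
endfacet
facet normal -0.832 0.350 -0.430
outer loop
vertex -3.889 4.121 0.865
vertex -4.449 3.907 1.775
vertex -3.973 4.879 1.644
endloop
endfacet
facet normal 0.549 0.628 -0.552
outer loop
vertex -3.889 4.121 0.865
vertex -3.973 4.879 1.644
vertex -2.091 3.367 1.795
endloop
endfacet
facet normal 0.549 0.628 -0.552
outer loop
vertex -2.091 3.367 1.795
vertex -3.973 4.879 1.644
vertex -2.175 4.125 2.574
endloop
endfacet
facet normal 0.832 -0.350 0.430
outer loop
vertex -2.091 3.367 1.795
vertex -2.175 4.125 2.574
vertex -2.651 3.153 2.705
endloop
endfacet
facet normal -0.832 0.349 -0.431
outer loop
vertex -3.973 4.879 1.644
vertex -4.449 3.907 1.775
vertex -4.534 4.665 2.554
endloop
endfacet
facet normal 0.207 0.916 0.343
outer loop
vertex -3.973 4.879 1.644
vertex -4.534 4.665 2.554
vertex -2.175 4.125 2.574
endloop
endfacet
facet normal 0.207 0.916 0.343
outer loop
vertex -2.175 4.125 2.574
vertex -4.534 4.665 2.554
vertex -2.736 3.911 3.484
endloop
endfacet
facet normal 0.832 -0.349 0.431
outer loop
vertex -2.175 4.125 2.574
vertex -2.736 3.911 3.484
vertex -2.651 3.153 2.705
endloop
endfacet
facet normal -0.833 0.349 -0.430
outer loop
vertex -4.534 4.665 2.554
vertex -4.449 3.907 1.775
vertex -5.009 3.693 2.685
endloop
endfacet
facet normal -0.342 0.288 0.895
outer loop
vertex -4.534 4.665 2.554
vertex -5.009 3.693 2.685
vertex -2.736 3.911 3.484
endloop
endfacet
facet normal -0.342 0.288 0.895
outer loop
vertex -2.736 3.911 3.484
vertex -5.009 3.693 2.685
vertex -3.211 2.939 3.615
endloop
endfacet
facet normal 0.833 -0.349 0.430
outer loop
vertex -2.736 3.911 3.484
vertex -3.211 2.939 3.615
vertex -2.651 3.153 2.705
endloop
endfacet
facet normal -0.832 0.350 -0.430
outer loop
vertex -5.009 3.693 2.685
vertex -4.449 3.907 1.775
vertex -4.925 2.935 1.906
endloop
endfacet
facet normal -0.549 -0.628 0.552
outer loop
vertex -5.009 3.693 2.685
vertex -4.925 2.935 1.906
vertex -3.211 2.939 3.615
endloop
endfacet
facet normal -0.549 -0.628 0.552
outer loop
vertex -3.211 2.939 3.615
vertex -4.925 2.935 1.906
vertex -3.127 2.181 2.836
endloop
endfacet
facet normal 0.832 -0.350 0.430
outer loop
vertex -3.211 2.939 3.615
vertex -3.127 2.181 2.836
vertex -2.651 3.153 2.705
endloop
endfacet
facet normal -0.832 0.349 -0.431
outer loop
vertex -4.925 2.935 1.906
vertex -4.449 3.907 1.775
vertex -4.364 3.149 0.996
endloop
endfacet
facet normal -0.207 -0.916 -0.343
outer loop
vertex -4.925 2.935 1.906
vertex -4.364 3.149 0.996
vertex -3.127 2.181 2.836
endloop
endfacet
facet normal -0.207 -0.916 -0.343
outer loop
vertex -3.127 2.181 2.836
vertex -4.364 3.149 0.996
vertex -2.566 2.395 1.926
endloop
endfacet
facet normal 0.832 -0.349 0.431
outer loop
vertex -3.127 2.181 2.836
vertex -2.566 2.395 1.926
vertex -2.651 3.153 2.705
endloop
endfacet
facet normal -0.833 0.349 -0.430
outer loop
vertex -4.364 3.149 0.996
vertex -4.449 3.907 1.775
vertex -3.889 4.121 0.865
endloop
endfacet
facet normal 0.342 -0.288 -0.895
outer loop
vertex -4.364 3.149 0.996
vertex -3.889 4.121 0.865
vertex -2.566 2.395 1.926
endloop
endfacet
facet normal 0.342 -0.288 -0.895
outer loop
vertex -2.566 2.395 1.926
vertex -3.889 4.121 0.865
vertex -2.091 3.367 1.795
endloop
endfacet
facet normal 0.833 -0.349 0.430
outer loop
vertex -2.566 2.395 1.926
vertex -2.091 3.367 1.795
vertex -2.651 3.153 2.705
endloop
endfacet

endsolid


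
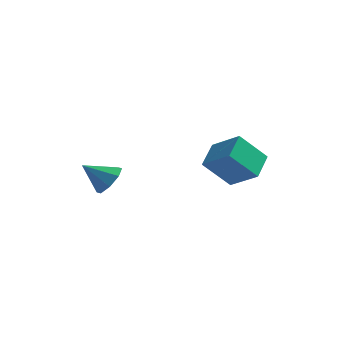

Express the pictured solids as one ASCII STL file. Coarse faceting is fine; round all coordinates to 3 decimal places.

solid 
facet normal 0.763 0.188 -0.619
outer loop
vertex -1.846 -3.009 1.457
vertex -2.402 -3.248 0.699
vertex -2.214 -2.427 1.18
endloop
endfacet
facet normal -0.006 0.427 0.904
outer loop
vertex -1.846 -3.009 1.457
vertex -2.214 -2.427 1.18
vertex -3.638 -3.552 1.701
endloop
endfacet
facet normal 0.763 0.188 -0.619
outer loop
vertex -2.214 -2.427 1.18
vertex -2.402 -3.248 0.699
vertex -2.692 -2.326 0.621
endloop
endfacet
facet normal -0.419 0.760 0.496
outer loop
vertex -2.214 -2.427 1.18
vertex -2.692 -2.326 0.621
vertex -3.638 -3.552 1.701
endloop
endfacet
facet normal 0.762 0.187 -0.620
outer loop
vertex -2.692 -2.326 0.621
vertex -2.402 -3.248 0.699
vertex -3.001 -2.765 0.108
endloop
endfacet
facet normal -0.803 0.596 -0.027
outer loop
vertex -2.692 -2.326 0.621
vertex -3.001 -2.765 0.108
vertex -3.638 -3.552 1.701
endloop
endfacet
facet normal 0.763 0.189 -0.619
outer loop
vertex -3.001 -2.765 0.108
vertex -2.402 -3.248 0.699
vertex -2.958 -3.487 -0.059
endloop
endfacet
facet normal -0.933 0.028 -0.359
outer loop
vertex -3.001 -2.765 0.108
vertex -2.958 -3.487 -0.059
vertex -3.638 -3.552 1.701
endloop
endfacet
facet normal 0.763 0.188 -0.619
outer loop
vertex -2.958 -3.487 -0.059
vertex -2.402 -3.248 0.699
vertex -2.59 -4.069 0.218
endloop
endfacet
facet normal -0.732 -0.608 -0.305
outer loop
vertex -2.958 -3.487 -0.059
vertex -2.59 -4.069 0.218
vertex -3.638 -3.552 1.701
endloop
endfacet
facet normal 0.763 0.188 -0.619
outer loop
vertex -2.59 -4.069 0.218
vertex -2.402 -3.248 0.699
vertex -2.112 -4.17 0.777
endloop
endfacet
facet normal -0.319 -0.942 0.103
outer loop
vertex -2.59 -4.069 0.218
vertex -2.112 -4.17 0.777
vertex -3.638 -3.552 1.701
endloop
endfacet
facet normal 0.763 0.188 -0.619
outer loop
vertex -2.112 -4.17 0.777
vertex -2.402 -3.248 0.699
vertex -1.804 -3.731 1.29
endloop
endfacet
facet normal 0.064 -0.777 0.626
outer loop
vertex -2.112 -4.17 0.777
vertex -1.804 -3.731 1.29
vertex -3.638 -3.552 1.701
endloop
endfacet
facet normal 0.763 0.187 -0.619
outer loop
vertex -1.804 -3.731 1.29
vertex -2.402 -3.248 0.699
vertex -1.846 -3.009 1.457
endloop
endfacet
facet normal 0.194 -0.210 0.958
outer loop
vertex -1.804 -3.731 1.29
vertex -1.846 -3.009 1.457
vertex -3.638 -3.552 1.701
endloop
endfacet
facet normal -0.765 0.318 -0.561
outer loop
vertex 1.447 -0.534 0.89
vertex 1.605 0.969 1.526
vertex 2.747 -0.039 -0.603
endloop
endfacet
facet normal -0.096 -0.917 -0.388
outer loop
vertex 4.215 -0.649 0.474
vertex 1.447 -0.534 0.89
vertex 2.747 -0.039 -0.603
endloop
endfacet
facet normal -0.765 0.318 -0.561
outer loop
vertex 2.747 -0.039 -0.603
vertex 1.605 0.969 1.526
vertex 2.905 1.464 0.034
endloop
endfacet
facet normal 0.637 0.243 -0.731
outer loop
vertex 2.905 1.464 0.034
vertex 4.215 -0.649 0.474
vertex 2.747 -0.039 -0.603
endloop
endfacet
facet normal -0.637 -0.242 0.731
outer loop
vertex 1.447 -0.534 0.89
vertex 3.073 0.359 2.603
vertex 1.605 0.969 1.526
endloop
endfacet
facet normal -0.096 -0.917 -0.388
outer loop
vertex 2.915 -1.144 1.966
vertex 1.447 -0.534 0.89
vertex 4.215 -0.649 0.474
endloop
endfacet
facet normal -0.637 -0.243 0.731
outer loop
vertex 2.915 -1.144 1.966
vertex 3.073 0.359 2.603
vertex 1.447 -0.534 0.89
endloop
endfacet
facet normal 0.096 0.917 0.388
outer loop
vertex 1.605 0.969 1.526
vertex 3.073 0.359 2.603
vertex 2.905 1.464 0.034
endloop
endfacet
facet normal 0.637 0.243 -0.732
outer loop
vertex 4.373 0.854 1.11
vertex 4.215 -0.649 0.474
vertex 2.905 1.464 0.034
endloop
endfacet
facet normal 0.097 0.917 0.388
outer loop
vertex 2.905 1.464 0.034
vertex 3.073 0.359 2.603
vertex 4.373 0.854 1.11
endloop
endfacet
facet normal 0.765 -0.318 0.561
outer loop
vertex 4.373 0.854 1.11
vertex 2.915 -1.144 1.966
vertex 4.215 -0.649 0.474
endloop
endfacet
facet normal 0.765 -0.318 0.560
outer loop
vertex 3.073 0.359 2.603
vertex 2.915 -1.144 1.966
vertex 4.373 0.854 1.11
endloop
endfacet

endsolid


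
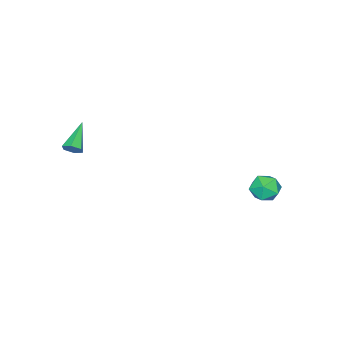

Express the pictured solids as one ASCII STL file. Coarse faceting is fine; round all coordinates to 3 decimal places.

solid 
facet normal -0.406 -0.768 0.496
outer loop
vertex -4.328 3.414 -3.663
vertex -3.748 2.881 -4.013
vertex -3.577 3.274 -3.265
endloop
endfacet
facet normal -0.485 -0.159 0.860
outer loop
vertex -4.328 3.414 -3.663
vertex -3.577 3.274 -3.265
vertex -3.904 4.071 -3.302
endloop
endfacet
facet normal -0.844 0.299 0.446
outer loop
vertex -4.328 3.414 -3.663
vertex -3.904 4.071 -3.302
vertex -4.276 4.171 -4.073
endloop
endfacet
facet normal -0.985 -0.026 -0.172
outer loop
vertex -4.328 3.414 -3.663
vertex -4.276 4.171 -4.073
vertex -4.18 3.435 -4.512
endloop
endfacet
facet normal -0.715 -0.685 -0.142
outer loop
vertex -4.328 3.414 -3.663
vertex -4.18 3.435 -4.512
vertex -3.748 2.881 -4.013
endloop
endfacet
facet normal 0.163 0.112 0.980
outer loop
vertex -3.904 4.071 -3.302
vertex -3.577 3.274 -3.265
vertex -3.06 3.945 -3.428
endloop
endfacet
facet normal 0.292 -0.873 0.392
outer loop
vertex -3.577 3.274 -3.265
vertex -3.748 2.881 -4.013
vertex -2.964 3.209 -3.867
endloop
endfacet
facet normal -0.206 -0.739 -0.642
outer loop
vertex -3.748 2.881 -4.013
vertex -4.18 3.435 -4.512
vertex -3.336 3.309 -4.638
endloop
endfacet
facet normal -0.644 0.328 -0.691
outer loop
vertex -4.18 3.435 -4.512
vertex -4.276 4.171 -4.073
vertex -3.663 4.106 -4.675
endloop
endfacet
facet normal -0.416 0.855 0.311
outer loop
vertex -4.276 4.171 -4.073
vertex -3.904 4.071 -3.302
vertex -3.492 4.499 -3.927
endloop
endfacet
facet normal 0.985 0.026 0.172
outer loop
vertex -2.912 3.966 -4.277
vertex -3.06 3.945 -3.428
vertex -2.964 3.209 -3.867
endloop
endfacet
facet normal 0.844 -0.299 -0.446
outer loop
vertex -2.912 3.966 -4.277
vertex -2.964 3.209 -3.867
vertex -3.336 3.309 -4.638
endloop
endfacet
facet normal 0.485 0.159 -0.860
outer loop
vertex -2.912 3.966 -4.277
vertex -3.336 3.309 -4.638
vertex -3.663 4.106 -4.675
endloop
endfacet
facet normal 0.406 0.768 -0.496
outer loop
vertex -2.912 3.966 -4.277
vertex -3.663 4.106 -4.675
vertex -3.492 4.499 -3.927
endloop
endfacet
facet normal 0.715 0.685 0.142
outer loop
vertex -2.912 3.966 -4.277
vertex -3.492 4.499 -3.927
vertex -3.06 3.945 -3.428
endloop
endfacet
facet normal 0.644 -0.328 0.691
outer loop
vertex -2.964 3.209 -3.867
vertex -3.06 3.945 -3.428
vertex -3.577 3.274 -3.265
endloop
endfacet
facet normal 0.416 -0.855 -0.311
outer loop
vertex -3.336 3.309 -4.638
vertex -2.964 3.209 -3.867
vertex -3.748 2.881 -4.013
endloop
endfacet
facet normal -0.163 -0.112 -0.980
outer loop
vertex -3.663 4.106 -4.675
vertex -3.336 3.309 -4.638
vertex -4.18 3.435 -4.512
endloop
endfacet
facet normal -0.292 0.873 -0.392
outer loop
vertex -3.492 4.499 -3.927
vertex -3.663 4.106 -4.675
vertex -4.276 4.171 -4.073
endloop
endfacet
facet normal 0.206 0.739 0.642
outer loop
vertex -3.06 3.945 -3.428
vertex -3.492 4.499 -3.927
vertex -3.904 4.071 -3.302
endloop
endfacet
facet normal 0.787 0.295 -0.542
outer loop
vertex 3.355 -2.666 0.238
vertex 3.057 -2.314 -0.003
vertex 3.31 -2.186 0.434
endloop
endfacet
facet normal 0.385 -0.318 0.866
outer loop
vertex 3.355 -2.666 0.238
vertex 3.31 -2.186 0.434
vertex 1.743 -2.806 0.903
endloop
endfacet
facet normal 0.787 0.295 -0.542
outer loop
vertex 3.31 -2.186 0.434
vertex 3.057 -2.314 -0.003
vertex 3.012 -1.834 0.193
endloop
endfacet
facet normal 0.017 0.575 0.818
outer loop
vertex 3.31 -2.186 0.434
vertex 3.012 -1.834 0.193
vertex 1.743 -2.806 0.903
endloop
endfacet
facet normal 0.786 0.295 -0.543
outer loop
vertex 3.012 -1.834 0.193
vertex 3.057 -2.314 -0.003
vertex 2.759 -1.962 -0.243
endloop
endfacet
facet normal -0.572 0.815 0.093
outer loop
vertex 3.012 -1.834 0.193
vertex 2.759 -1.962 -0.243
vertex 1.743 -2.806 0.903
endloop
endfacet
facet normal 0.786 0.296 -0.542
outer loop
vertex 2.759 -1.962 -0.243
vertex 3.057 -2.314 -0.003
vertex 2.804 -2.441 -0.439
endloop
endfacet
facet normal -0.795 0.164 -0.584
outer loop
vertex 2.759 -1.962 -0.243
vertex 2.804 -2.441 -0.439
vertex 1.743 -2.806 0.903
endloop
endfacet
facet normal 0.787 0.295 -0.542
outer loop
vertex 2.804 -2.441 -0.439
vertex 3.057 -2.314 -0.003
vertex 3.102 -2.793 -0.198
endloop
endfacet
facet normal -0.427 -0.728 -0.536
outer loop
vertex 2.804 -2.441 -0.439
vertex 3.102 -2.793 -0.198
vertex 1.743 -2.806 0.903
endloop
endfacet
facet normal 0.787 0.295 -0.542
outer loop
vertex 3.102 -2.793 -0.198
vertex 3.057 -2.314 -0.003
vertex 3.355 -2.666 0.238
endloop
endfacet
facet normal 0.162 -0.969 0.188
outer loop
vertex 3.102 -2.793 -0.198
vertex 3.355 -2.666 0.238
vertex 1.743 -2.806 0.903
endloop
endfacet

endsolid


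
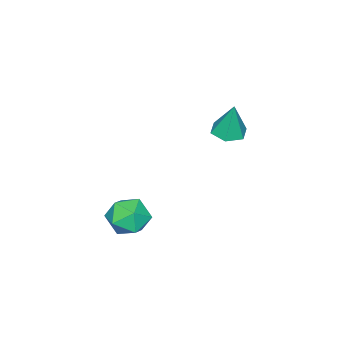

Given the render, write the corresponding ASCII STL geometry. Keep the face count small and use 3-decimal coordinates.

solid 
facet normal -0.068 -0.196 -0.978
outer loop
vertex -1.625 3.801 0.565
vertex -2.458 3.434 0.697
vertex -2.374 4.331 0.511
endloop
endfacet
facet normal 0.560 0.809 0.178
outer loop
vertex -1.625 3.801 0.565
vertex -2.374 4.331 0.511
vertex -2.322 3.826 2.643
endloop
endfacet
facet normal -0.069 -0.196 -0.978
outer loop
vertex -2.374 4.331 0.511
vertex -2.458 3.434 0.697
vertex -3.208 3.965 0.643
endloop
endfacet
facet normal -0.362 0.905 0.223
outer loop
vertex -2.374 4.331 0.511
vertex -3.208 3.965 0.643
vertex -2.322 3.826 2.643
endloop
endfacet
facet normal -0.069 -0.196 -0.978
outer loop
vertex -3.208 3.965 0.643
vertex -2.458 3.434 0.697
vertex -3.292 3.068 0.829
endloop
endfacet
facet normal -0.897 0.169 0.409
outer loop
vertex -3.208 3.965 0.643
vertex -3.292 3.068 0.829
vertex -2.322 3.826 2.643
endloop
endfacet
facet normal -0.069 -0.196 -0.978
outer loop
vertex -3.292 3.068 0.829
vertex -2.458 3.434 0.697
vertex -2.542 2.537 0.883
endloop
endfacet
facet normal -0.509 -0.663 0.549
outer loop
vertex -3.292 3.068 0.829
vertex -2.542 2.537 0.883
vertex -2.322 3.826 2.643
endloop
endfacet
facet normal -0.068 -0.196 -0.978
outer loop
vertex -2.542 2.537 0.883
vertex -2.458 3.434 0.697
vertex -1.709 2.904 0.751
endloop
endfacet
facet normal 0.414 -0.758 0.504
outer loop
vertex -2.542 2.537 0.883
vertex -1.709 2.904 0.751
vertex -2.322 3.826 2.643
endloop
endfacet
facet normal -0.068 -0.196 -0.978
outer loop
vertex -1.709 2.904 0.751
vertex -2.458 3.434 0.697
vertex -1.625 3.801 0.565
endloop
endfacet
facet normal 0.948 -0.023 0.318
outer loop
vertex -1.709 2.904 0.751
vertex -1.625 3.801 0.565
vertex -2.322 3.826 2.643
endloop
endfacet
facet normal -0.816 0.477 0.326
outer loop
vertex 2.313 1.887 -2.746
vertex 2.808 1.992 -1.659
vertex 2.98 2.848 -2.481
endloop
endfacet
facet normal -0.712 0.596 -0.371
outer loop
vertex 2.313 1.887 -2.746
vertex 2.98 2.848 -2.481
vertex 3.092 2.317 -3.55
endloop
endfacet
facet normal -0.709 -0.034 -0.705
outer loop
vertex 2.313 1.887 -2.746
vertex 3.092 2.317 -3.55
vertex 2.988 1.134 -3.389
endloop
endfacet
facet normal -0.811 -0.544 -0.215
outer loop
vertex 2.313 1.887 -2.746
vertex 2.988 1.134 -3.389
vertex 2.813 0.933 -2.22
endloop
endfacet
facet normal -0.878 -0.228 0.422
outer loop
vertex 2.313 1.887 -2.746
vertex 2.813 0.933 -2.22
vertex 2.808 1.992 -1.659
endloop
endfacet
facet normal -0.066 0.891 -0.449
outer loop
vertex 3.092 2.317 -3.55
vertex 2.98 2.848 -2.481
vertex 4.067 2.687 -2.96
endloop
endfacet
facet normal -0.235 0.697 0.677
outer loop
vertex 2.98 2.848 -2.481
vertex 2.808 1.992 -1.659
vertex 3.892 2.486 -1.791
endloop
endfacet
facet normal -0.336 -0.442 0.832
outer loop
vertex 2.808 1.992 -1.659
vertex 2.813 0.933 -2.22
vertex 3.788 1.303 -1.63
endloop
endfacet
facet normal -0.228 -0.953 -0.198
outer loop
vertex 2.813 0.933 -2.22
vertex 2.988 1.134 -3.389
vertex 3.9 0.772 -2.699
endloop
endfacet
facet normal -0.062 -0.129 -0.990
outer loop
vertex 2.988 1.134 -3.389
vertex 3.092 2.317 -3.55
vertex 4.072 1.628 -3.521
endloop
endfacet
facet normal 0.811 0.544 0.215
outer loop
vertex 4.567 1.733 -2.434
vertex 4.067 2.687 -2.96
vertex 3.892 2.486 -1.791
endloop
endfacet
facet normal 0.709 0.034 0.705
outer loop
vertex 4.567 1.733 -2.434
vertex 3.892 2.486 -1.791
vertex 3.788 1.303 -1.63
endloop
endfacet
facet normal 0.712 -0.596 0.371
outer loop
vertex 4.567 1.733 -2.434
vertex 3.788 1.303 -1.63
vertex 3.9 0.772 -2.699
endloop
endfacet
facet normal 0.816 -0.477 -0.326
outer loop
vertex 4.567 1.733 -2.434
vertex 3.9 0.772 -2.699
vertex 4.072 1.628 -3.521
endloop
endfacet
facet normal 0.878 0.228 -0.422
outer loop
vertex 4.567 1.733 -2.434
vertex 4.072 1.628 -3.521
vertex 4.067 2.687 -2.96
endloop
endfacet
facet normal 0.228 0.953 0.198
outer loop
vertex 3.892 2.486 -1.791
vertex 4.067 2.687 -2.96
vertex 2.98 2.848 -2.481
endloop
endfacet
facet normal 0.062 0.129 0.990
outer loop
vertex 3.788 1.303 -1.63
vertex 3.892 2.486 -1.791
vertex 2.808 1.992 -1.659
endloop
endfacet
facet normal 0.066 -0.891 0.449
outer loop
vertex 3.9 0.772 -2.699
vertex 3.788 1.303 -1.63
vertex 2.813 0.933 -2.22
endloop
endfacet
facet normal 0.235 -0.697 -0.677
outer loop
vertex 4.072 1.628 -3.521
vertex 3.9 0.772 -2.699
vertex 2.988 1.134 -3.389
endloop
endfacet
facet normal 0.336 0.442 -0.832
outer loop
vertex 4.067 2.687 -2.96
vertex 4.072 1.628 -3.521
vertex 3.092 2.317 -3.55
endloop
endfacet

endsolid


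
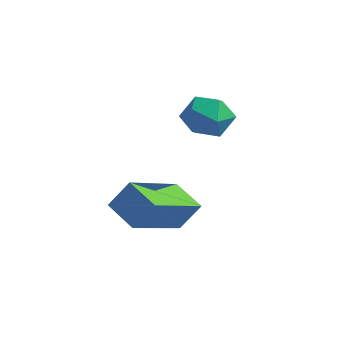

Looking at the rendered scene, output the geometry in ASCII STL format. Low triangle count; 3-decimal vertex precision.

solid 
facet normal 0.459 0.690 -0.560
outer loop
vertex 1.636 1.904 1.884
vertex 1.018 2.495 2.106
vertex 1.746 2.411 2.599
endloop
endfacet
facet normal 0.929 0.220 -0.299
outer loop
vertex 1.636 1.904 1.884
vertex 1.746 2.411 2.599
vertex 1.958 1.554 2.628
endloop
endfacet
facet normal 0.736 -0.431 -0.521
outer loop
vertex 1.636 1.904 1.884
vertex 1.958 1.554 2.628
vertex 1.361 1.109 2.153
endloop
endfacet
facet normal 0.148 -0.363 -0.920
outer loop
vertex 1.636 1.904 1.884
vertex 1.361 1.109 2.153
vertex 0.78 1.691 1.83
endloop
endfacet
facet normal -0.023 0.331 -0.943
outer loop
vertex 1.636 1.904 1.884
vertex 0.78 1.691 1.83
vertex 1.018 2.495 2.106
endloop
endfacet
facet normal 0.881 0.232 0.412
outer loop
vertex 1.958 1.554 2.628
vertex 1.746 2.411 2.599
vertex 1.54 1.929 3.31
endloop
endfacet
facet normal 0.121 0.993 -0.010
outer loop
vertex 1.746 2.411 2.599
vertex 1.018 2.495 2.106
vertex 0.959 2.511 2.987
endloop
endfacet
facet normal -0.659 0.411 -0.630
outer loop
vertex 1.018 2.495 2.106
vertex 0.78 1.691 1.83
vertex 0.362 2.066 2.512
endloop
endfacet
facet normal -0.382 -0.710 -0.592
outer loop
vertex 0.78 1.691 1.83
vertex 1.361 1.109 2.153
vertex 0.574 1.209 2.541
endloop
endfacet
facet normal 0.569 -0.820 0.053
outer loop
vertex 1.361 1.109 2.153
vertex 1.958 1.554 2.628
vertex 1.302 1.125 3.034
endloop
endfacet
facet normal -0.148 0.363 0.920
outer loop
vertex 0.684 1.716 3.256
vertex 1.54 1.929 3.31
vertex 0.959 2.511 2.987
endloop
endfacet
facet normal -0.736 0.431 0.521
outer loop
vertex 0.684 1.716 3.256
vertex 0.959 2.511 2.987
vertex 0.362 2.066 2.512
endloop
endfacet
facet normal -0.929 -0.220 0.299
outer loop
vertex 0.684 1.716 3.256
vertex 0.362 2.066 2.512
vertex 0.574 1.209 2.541
endloop
endfacet
facet normal -0.459 -0.690 0.560
outer loop
vertex 0.684 1.716 3.256
vertex 0.574 1.209 2.541
vertex 1.302 1.125 3.034
endloop
endfacet
facet normal 0.023 -0.331 0.943
outer loop
vertex 0.684 1.716 3.256
vertex 1.302 1.125 3.034
vertex 1.54 1.929 3.31
endloop
endfacet
facet normal 0.382 0.710 0.592
outer loop
vertex 0.959 2.511 2.987
vertex 1.54 1.929 3.31
vertex 1.746 2.411 2.599
endloop
endfacet
facet normal -0.569 0.820 -0.053
outer loop
vertex 0.362 2.066 2.512
vertex 0.959 2.511 2.987
vertex 1.018 2.495 2.106
endloop
endfacet
facet normal -0.881 -0.232 -0.412
outer loop
vertex 0.574 1.209 2.541
vertex 0.362 2.066 2.512
vertex 0.78 1.691 1.83
endloop
endfacet
facet normal -0.121 -0.993 0.010
outer loop
vertex 1.302 1.125 3.034
vertex 0.574 1.209 2.541
vertex 1.361 1.109 2.153
endloop
endfacet
facet normal 0.659 -0.411 0.630
outer loop
vertex 1.54 1.929 3.31
vertex 1.302 1.125 3.034
vertex 1.958 1.554 2.628
endloop
endfacet
facet normal -0.392 -0.403 -0.827
outer loop
vertex 1.981 -2.252 0.238
vertex 1.42 -0.248 -0.473
vertex 3.033 -2.152 -0.309
endloop
endfacet
facet normal 0.255 -0.911 0.324
outer loop
vertex 3.46 -1.712 0.593
vertex 1.981 -2.252 0.238
vertex 3.033 -2.152 -0.309
endloop
endfacet
facet normal -0.391 -0.403 -0.827
outer loop
vertex 3.033 -2.152 -0.309
vertex 1.42 -0.248 -0.473
vertex 2.472 -0.147 -1.02
endloop
endfacet
facet normal 0.884 0.084 -0.460
outer loop
vertex 2.472 -0.147 -1.02
vertex 3.46 -1.712 0.593
vertex 3.033 -2.152 -0.309
endloop
endfacet
facet normal -0.884 -0.084 0.460
outer loop
vertex 1.981 -2.252 0.238
vertex 1.847 0.192 0.429
vertex 1.42 -0.248 -0.473
endloop
endfacet
facet normal 0.255 -0.911 0.323
outer loop
vertex 2.408 -1.813 1.14
vertex 1.981 -2.252 0.238
vertex 3.46 -1.712 0.593
endloop
endfacet
facet normal -0.884 -0.084 0.460
outer loop
vertex 2.408 -1.813 1.14
vertex 1.847 0.192 0.429
vertex 1.981 -2.252 0.238
endloop
endfacet
facet normal -0.256 0.911 -0.323
outer loop
vertex 1.42 -0.248 -0.473
vertex 1.847 0.192 0.429
vertex 2.472 -0.147 -1.02
endloop
endfacet
facet normal 0.884 0.084 -0.460
outer loop
vertex 2.899 0.292 -0.118
vertex 3.46 -1.712 0.593
vertex 2.472 -0.147 -1.02
endloop
endfacet
facet normal -0.255 0.911 -0.323
outer loop
vertex 2.472 -0.147 -1.02
vertex 1.847 0.192 0.429
vertex 2.899 0.292 -0.118
endloop
endfacet
facet normal 0.391 0.403 0.827
outer loop
vertex 2.899 0.292 -0.118
vertex 2.408 -1.813 1.14
vertex 3.46 -1.712 0.593
endloop
endfacet
facet normal 0.392 0.403 0.827
outer loop
vertex 1.847 0.192 0.429
vertex 2.408 -1.813 1.14
vertex 2.899 0.292 -0.118
endloop
endfacet

endsolid


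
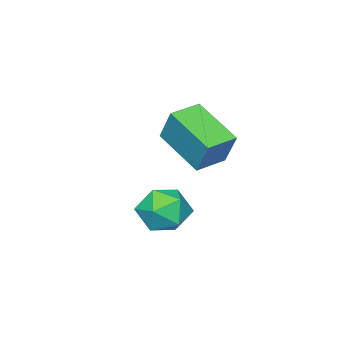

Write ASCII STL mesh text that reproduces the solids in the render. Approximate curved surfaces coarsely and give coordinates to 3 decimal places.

solid 
facet normal -0.256 0.120 0.959
outer loop
vertex 3.671 3.869 2.412
vertex 3.147 3.312 2.342
vertex 3.864 3.14 2.555
endloop
endfacet
facet normal 0.431 0.282 0.857
outer loop
vertex 3.671 3.869 2.412
vertex 3.864 3.14 2.555
vertex 4.344 3.594 2.164
endloop
endfacet
facet normal 0.465 0.804 0.371
outer loop
vertex 3.671 3.869 2.412
vertex 4.344 3.594 2.164
vertex 3.924 4.047 1.709
endloop
endfacet
facet normal -0.201 0.964 0.172
outer loop
vertex 3.671 3.869 2.412
vertex 3.924 4.047 1.709
vertex 3.184 3.873 1.818
endloop
endfacet
facet normal -0.648 0.542 0.535
outer loop
vertex 3.671 3.869 2.412
vertex 3.184 3.873 1.818
vertex 3.147 3.312 2.342
endloop
endfacet
facet normal 0.755 -0.292 0.588
outer loop
vertex 4.344 3.594 2.164
vertex 3.864 3.14 2.555
vertex 4.236 2.867 1.942
endloop
endfacet
facet normal -0.356 -0.554 0.752
outer loop
vertex 3.864 3.14 2.555
vertex 3.147 3.312 2.342
vertex 3.496 2.693 2.051
endloop
endfacet
facet normal -0.990 0.127 0.066
outer loop
vertex 3.147 3.312 2.342
vertex 3.184 3.873 1.818
vertex 3.076 3.146 1.596
endloop
endfacet
facet normal -0.267 0.809 -0.523
outer loop
vertex 3.184 3.873 1.818
vertex 3.924 4.047 1.709
vertex 3.556 3.6 1.205
endloop
endfacet
facet normal 0.810 0.551 -0.200
outer loop
vertex 3.924 4.047 1.709
vertex 4.344 3.594 2.164
vertex 4.273 3.428 1.418
endloop
endfacet
facet normal 0.201 -0.964 -0.172
outer loop
vertex 3.749 2.871 1.348
vertex 4.236 2.867 1.942
vertex 3.496 2.693 2.051
endloop
endfacet
facet normal -0.465 -0.804 -0.371
outer loop
vertex 3.749 2.871 1.348
vertex 3.496 2.693 2.051
vertex 3.076 3.146 1.596
endloop
endfacet
facet normal -0.431 -0.282 -0.857
outer loop
vertex 3.749 2.871 1.348
vertex 3.076 3.146 1.596
vertex 3.556 3.6 1.205
endloop
endfacet
facet normal 0.256 -0.120 -0.959
outer loop
vertex 3.749 2.871 1.348
vertex 3.556 3.6 1.205
vertex 4.273 3.428 1.418
endloop
endfacet
facet normal 0.648 -0.542 -0.535
outer loop
vertex 3.749 2.871 1.348
vertex 4.273 3.428 1.418
vertex 4.236 2.867 1.942
endloop
endfacet
facet normal 0.267 -0.809 0.523
outer loop
vertex 3.496 2.693 2.051
vertex 4.236 2.867 1.942
vertex 3.864 3.14 2.555
endloop
endfacet
facet normal -0.810 -0.551 0.200
outer loop
vertex 3.076 3.146 1.596
vertex 3.496 2.693 2.051
vertex 3.147 3.312 2.342
endloop
endfacet
facet normal -0.755 0.292 -0.588
outer loop
vertex 3.556 3.6 1.205
vertex 3.076 3.146 1.596
vertex 3.184 3.873 1.818
endloop
endfacet
facet normal 0.356 0.554 -0.752
outer loop
vertex 4.273 3.428 1.418
vertex 3.556 3.6 1.205
vertex 3.924 4.047 1.709
endloop
endfacet
facet normal 0.990 -0.127 -0.066
outer loop
vertex 4.236 2.867 1.942
vertex 4.273 3.428 1.418
vertex 4.344 3.594 2.164
endloop
endfacet
facet normal -0.985 0.153 0.074
outer loop
vertex 0.279 1.49 3.779
vertex 0.445 2.921 3.039
vertex 0.119 0.967 2.733
endloop
endfacet
facet normal -0.102 -0.883 0.457
outer loop
vertex 1.075 0.819 2.661
vertex 0.279 1.49 3.779
vertex 0.119 0.967 2.733
endloop
endfacet
facet normal -0.986 0.153 0.073
outer loop
vertex 0.119 0.967 2.733
vertex 0.445 2.921 3.039
vertex 0.286 2.399 1.993
endloop
endfacet
facet normal -0.135 -0.442 -0.887
outer loop
vertex 0.286 2.399 1.993
vertex 1.075 0.819 2.661
vertex 0.119 0.967 2.733
endloop
endfacet
facet normal 0.135 0.443 0.886
outer loop
vertex 0.279 1.49 3.779
vertex 1.401 2.773 2.967
vertex 0.445 2.921 3.039
endloop
endfacet
facet normal -0.103 -0.884 0.457
outer loop
vertex 1.234 1.341 3.707
vertex 0.279 1.49 3.779
vertex 1.075 0.819 2.661
endloop
endfacet
facet normal 0.136 0.442 0.887
outer loop
vertex 1.234 1.341 3.707
vertex 1.401 2.773 2.967
vertex 0.279 1.49 3.779
endloop
endfacet
facet normal 0.102 0.884 -0.457
outer loop
vertex 0.445 2.921 3.039
vertex 1.401 2.773 2.967
vertex 0.286 2.399 1.993
endloop
endfacet
facet normal -0.136 -0.443 -0.886
outer loop
vertex 1.241 2.25 1.921
vertex 1.075 0.819 2.661
vertex 0.286 2.399 1.993
endloop
endfacet
facet normal 0.103 0.883 -0.457
outer loop
vertex 0.286 2.399 1.993
vertex 1.401 2.773 2.967
vertex 1.241 2.25 1.921
endloop
endfacet
facet normal 0.986 -0.152 -0.074
outer loop
vertex 1.241 2.25 1.921
vertex 1.234 1.341 3.707
vertex 1.075 0.819 2.661
endloop
endfacet
facet normal 0.985 -0.153 -0.074
outer loop
vertex 1.401 2.773 2.967
vertex 1.234 1.341 3.707
vertex 1.241 2.25 1.921
endloop
endfacet

endsolid
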